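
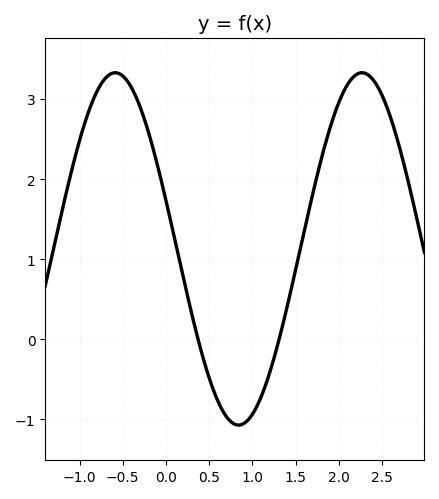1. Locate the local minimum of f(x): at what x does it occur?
0.8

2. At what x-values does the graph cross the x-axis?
0.4, 1.3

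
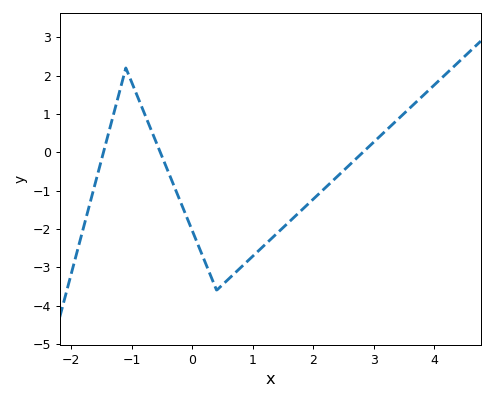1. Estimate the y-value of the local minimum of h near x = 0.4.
-3.6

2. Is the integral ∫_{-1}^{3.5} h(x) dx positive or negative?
negative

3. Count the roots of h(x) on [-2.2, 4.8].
3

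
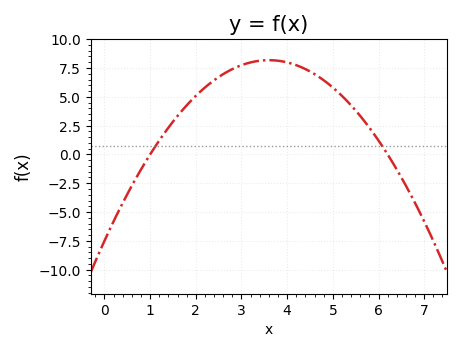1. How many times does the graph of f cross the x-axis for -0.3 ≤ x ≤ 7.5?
2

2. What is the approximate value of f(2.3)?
6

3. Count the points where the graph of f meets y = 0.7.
2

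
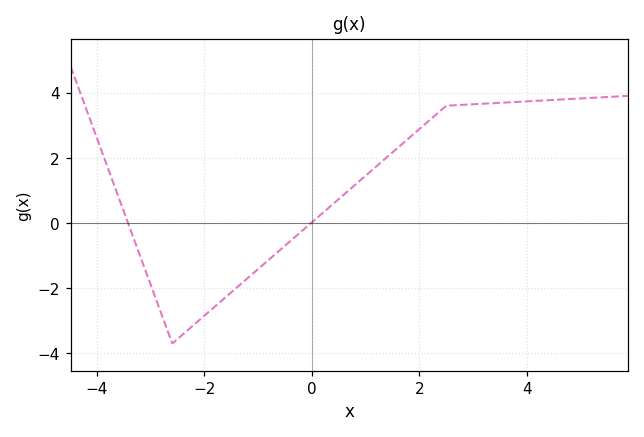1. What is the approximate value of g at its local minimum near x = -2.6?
-3.7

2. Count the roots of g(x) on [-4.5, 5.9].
2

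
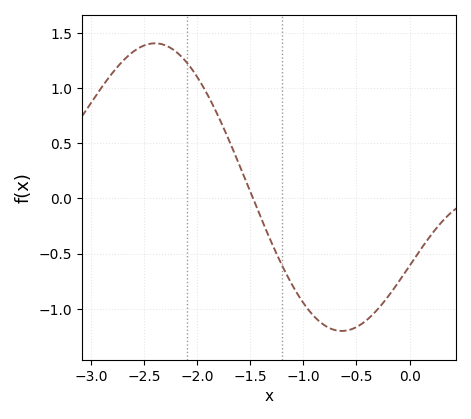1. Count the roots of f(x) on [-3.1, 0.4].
1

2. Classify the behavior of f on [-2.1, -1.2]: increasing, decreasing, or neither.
decreasing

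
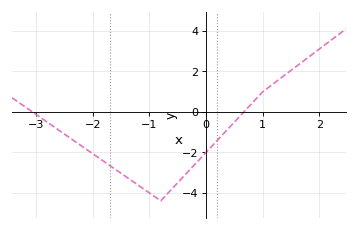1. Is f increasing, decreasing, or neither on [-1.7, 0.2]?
neither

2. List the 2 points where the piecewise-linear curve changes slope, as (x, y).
(-0.8, -4.4); (1, 1)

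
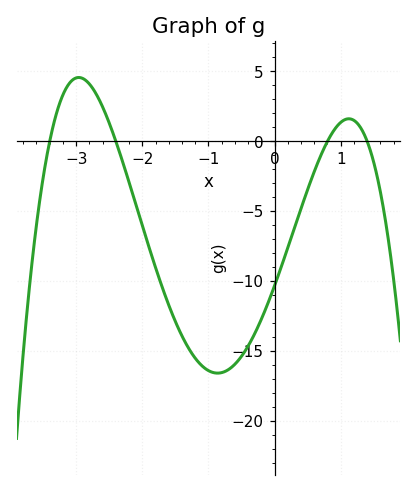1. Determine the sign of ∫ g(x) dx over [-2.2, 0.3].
negative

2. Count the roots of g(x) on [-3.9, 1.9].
4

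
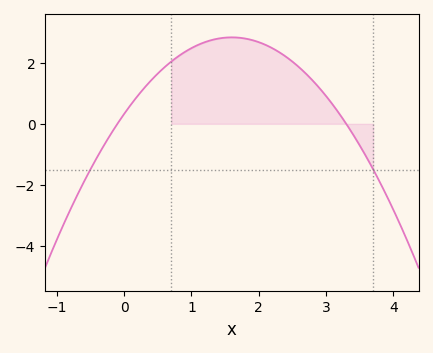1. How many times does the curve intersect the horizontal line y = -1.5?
2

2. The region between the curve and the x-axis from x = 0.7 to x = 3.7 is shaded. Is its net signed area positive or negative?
positive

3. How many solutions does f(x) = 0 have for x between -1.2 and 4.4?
2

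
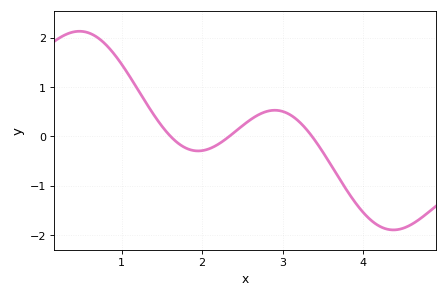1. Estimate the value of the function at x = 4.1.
-1.7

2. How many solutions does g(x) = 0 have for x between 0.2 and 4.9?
3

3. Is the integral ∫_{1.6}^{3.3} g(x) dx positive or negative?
positive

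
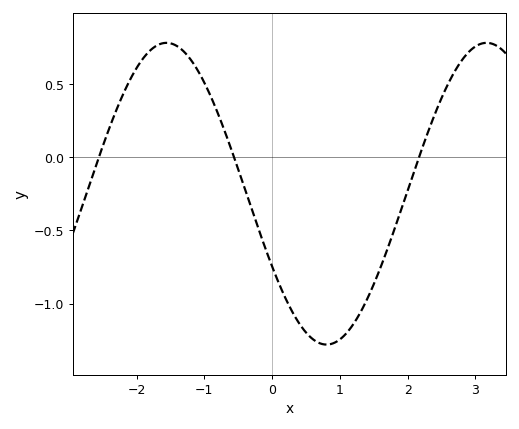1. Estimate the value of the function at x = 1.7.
-0.631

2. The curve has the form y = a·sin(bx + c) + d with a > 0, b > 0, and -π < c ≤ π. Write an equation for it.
y = 1.03sin(1.33x - 2.64) - 0.25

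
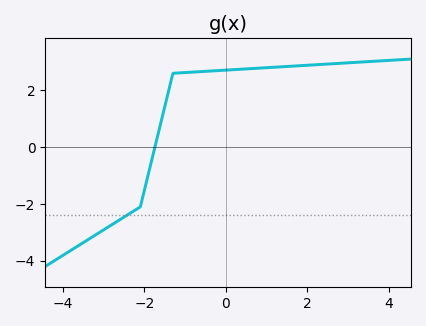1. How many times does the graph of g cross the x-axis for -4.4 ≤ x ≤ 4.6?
1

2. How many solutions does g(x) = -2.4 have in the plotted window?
1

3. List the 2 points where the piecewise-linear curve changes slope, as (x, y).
(-2.1, -2.1); (-1.3, 2.6)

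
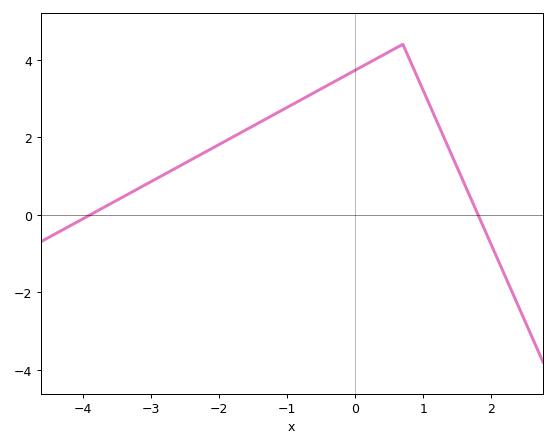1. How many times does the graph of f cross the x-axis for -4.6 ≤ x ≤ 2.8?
2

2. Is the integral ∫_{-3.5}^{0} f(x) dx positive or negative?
positive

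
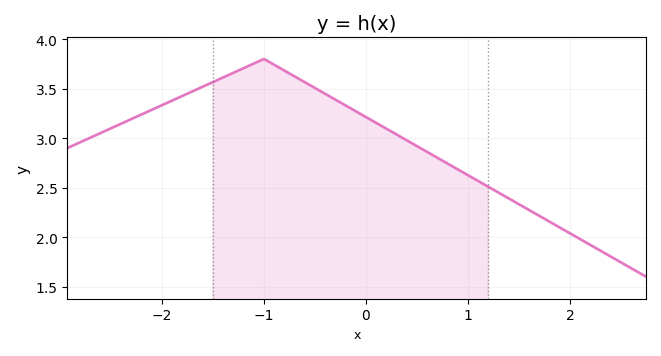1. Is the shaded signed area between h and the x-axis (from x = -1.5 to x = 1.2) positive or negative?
positive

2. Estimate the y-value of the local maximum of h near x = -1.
3.8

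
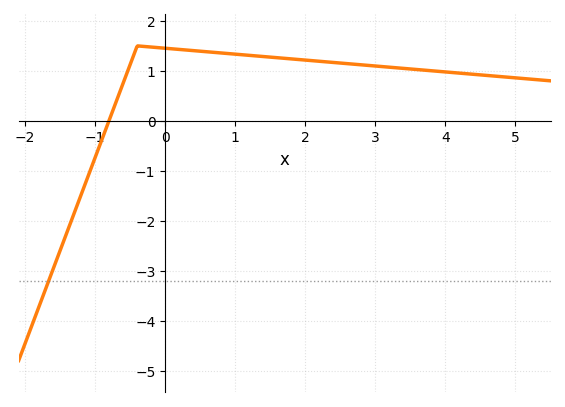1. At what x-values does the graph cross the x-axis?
-0.803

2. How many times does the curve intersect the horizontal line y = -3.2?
1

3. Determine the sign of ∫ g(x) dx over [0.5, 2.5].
positive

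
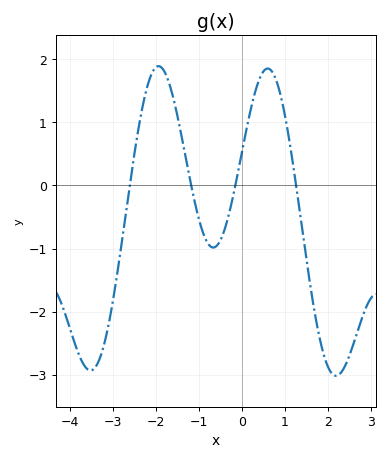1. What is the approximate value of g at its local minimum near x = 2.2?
-3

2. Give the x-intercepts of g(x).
-2.6, -1.2, -0.2, 1.3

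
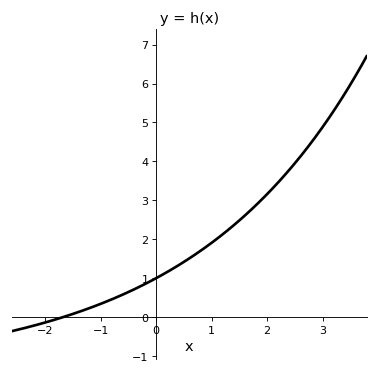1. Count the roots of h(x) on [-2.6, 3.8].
1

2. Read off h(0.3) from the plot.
1.2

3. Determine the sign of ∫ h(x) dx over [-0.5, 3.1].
positive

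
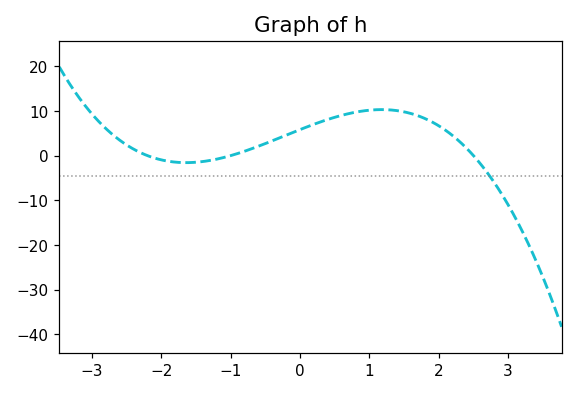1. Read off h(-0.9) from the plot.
0.469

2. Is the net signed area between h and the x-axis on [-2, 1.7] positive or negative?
positive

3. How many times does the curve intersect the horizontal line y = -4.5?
1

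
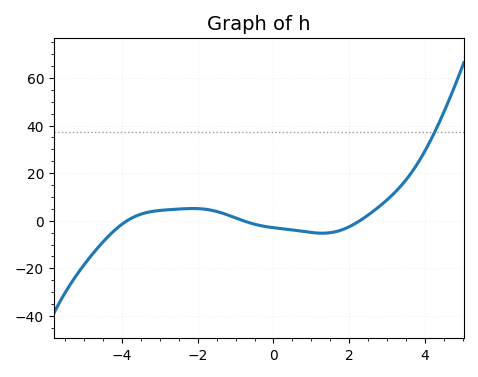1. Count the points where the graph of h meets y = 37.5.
1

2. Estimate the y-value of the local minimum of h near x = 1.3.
-5.24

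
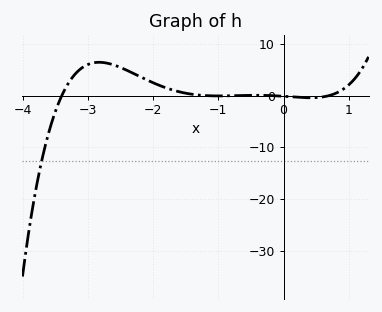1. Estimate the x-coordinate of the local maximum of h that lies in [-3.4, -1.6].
-2.83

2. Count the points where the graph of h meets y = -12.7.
1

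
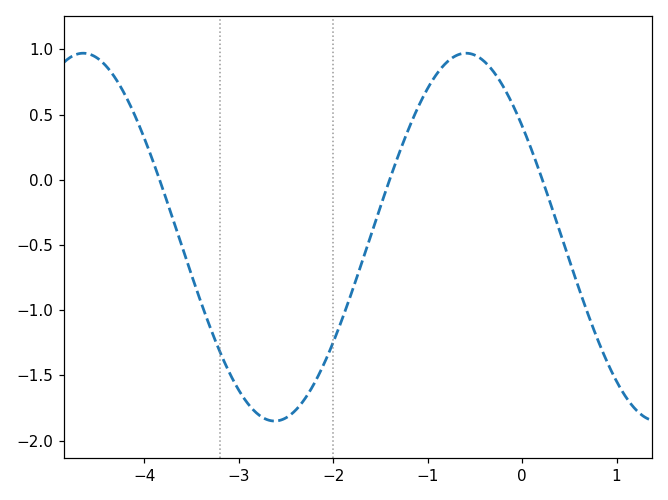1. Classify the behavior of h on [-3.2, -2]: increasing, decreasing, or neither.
neither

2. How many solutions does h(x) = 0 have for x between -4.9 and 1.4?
3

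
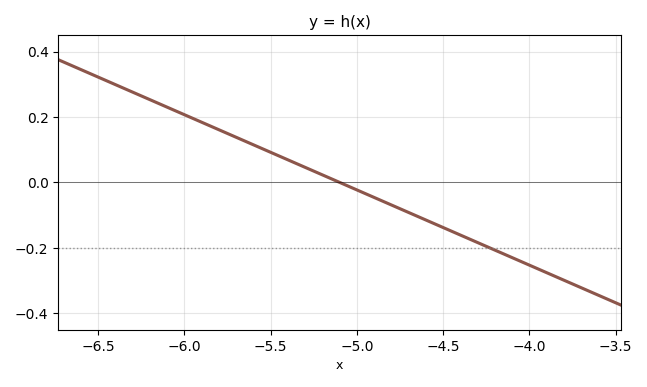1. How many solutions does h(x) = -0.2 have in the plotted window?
1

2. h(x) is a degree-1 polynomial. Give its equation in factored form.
y = -0.23(x + 5.1)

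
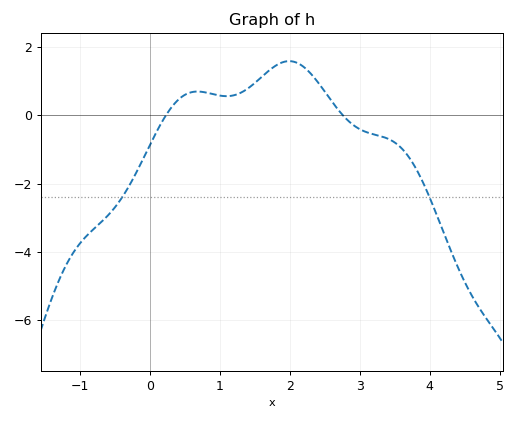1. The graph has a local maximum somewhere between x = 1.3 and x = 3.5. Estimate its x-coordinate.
2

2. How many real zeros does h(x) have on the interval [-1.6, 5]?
2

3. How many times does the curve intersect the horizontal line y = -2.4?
2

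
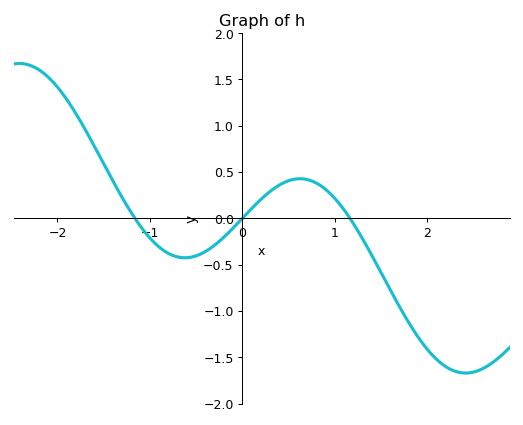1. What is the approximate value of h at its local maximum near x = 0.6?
0.45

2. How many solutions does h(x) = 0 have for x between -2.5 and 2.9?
3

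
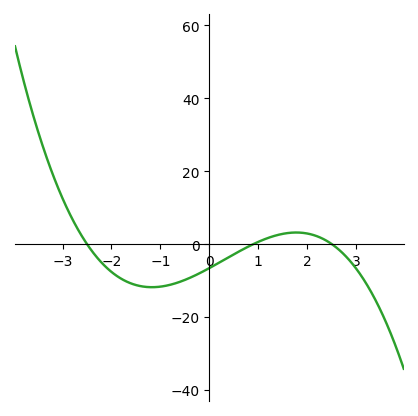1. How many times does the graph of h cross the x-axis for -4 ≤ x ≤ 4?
3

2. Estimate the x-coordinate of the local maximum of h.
1.8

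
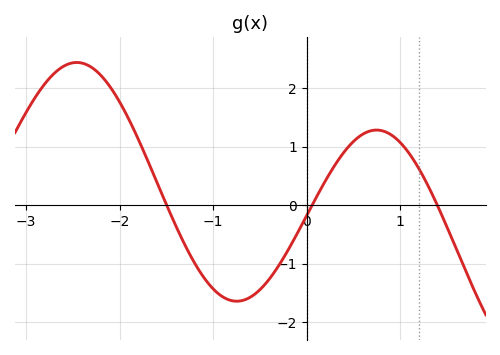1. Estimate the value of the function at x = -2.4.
2.4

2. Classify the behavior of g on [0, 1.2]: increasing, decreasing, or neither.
neither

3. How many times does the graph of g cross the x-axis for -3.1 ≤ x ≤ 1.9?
3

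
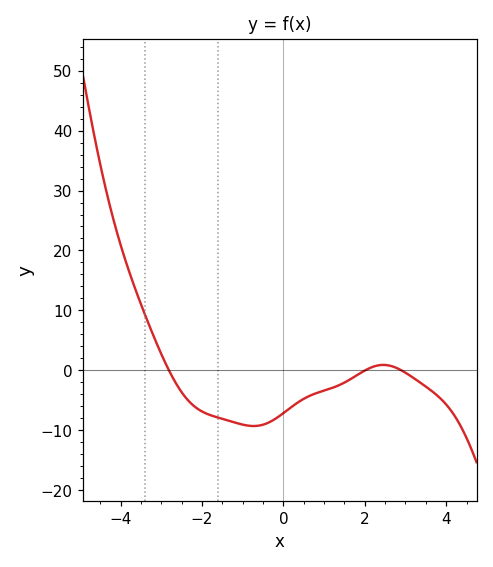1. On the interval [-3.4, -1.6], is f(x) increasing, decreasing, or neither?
decreasing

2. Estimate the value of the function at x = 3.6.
-3.23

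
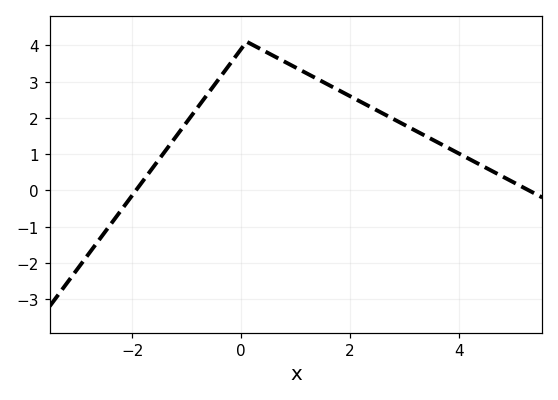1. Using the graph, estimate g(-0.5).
2.89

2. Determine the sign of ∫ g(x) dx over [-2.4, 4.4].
positive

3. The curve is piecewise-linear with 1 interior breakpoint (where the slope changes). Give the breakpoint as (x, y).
(0.1, 4.1)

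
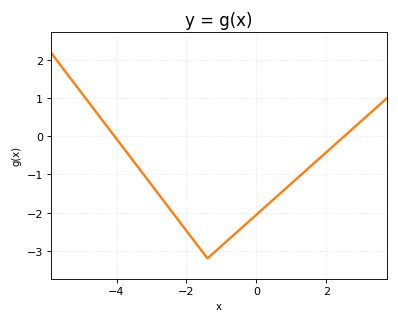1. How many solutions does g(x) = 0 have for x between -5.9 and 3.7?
2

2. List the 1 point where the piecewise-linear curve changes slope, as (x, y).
(-1.4, -3.2)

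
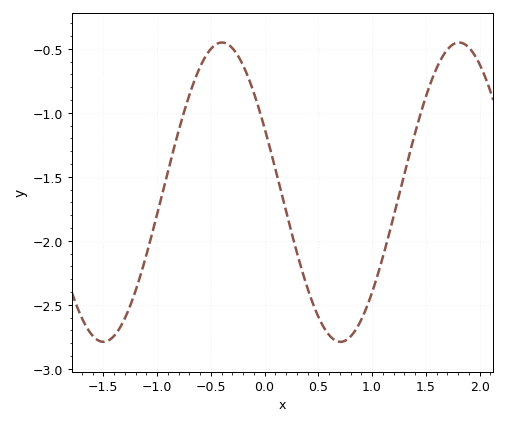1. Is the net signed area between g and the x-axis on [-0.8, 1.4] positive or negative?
negative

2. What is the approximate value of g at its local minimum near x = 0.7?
-2.79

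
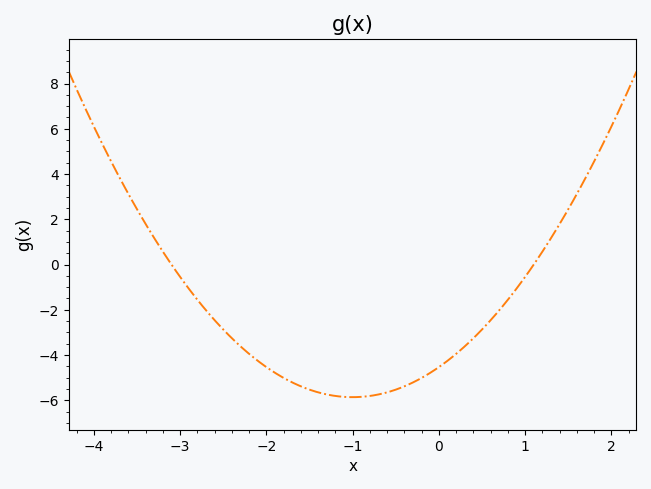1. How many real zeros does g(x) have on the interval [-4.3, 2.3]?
2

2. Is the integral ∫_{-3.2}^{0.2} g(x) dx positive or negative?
negative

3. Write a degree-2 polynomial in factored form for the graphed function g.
y = 1.33(x + 3.1)(x - 1.1)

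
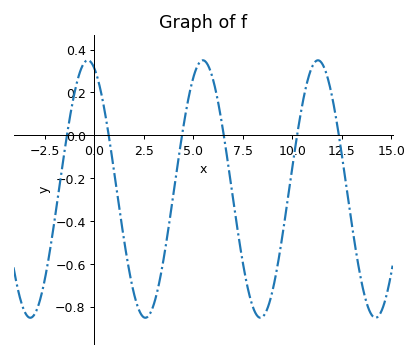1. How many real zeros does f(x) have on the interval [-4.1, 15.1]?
6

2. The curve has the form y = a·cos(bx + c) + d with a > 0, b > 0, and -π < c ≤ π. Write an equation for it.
y = 0.6cos(1.08x + 0.362) - 0.25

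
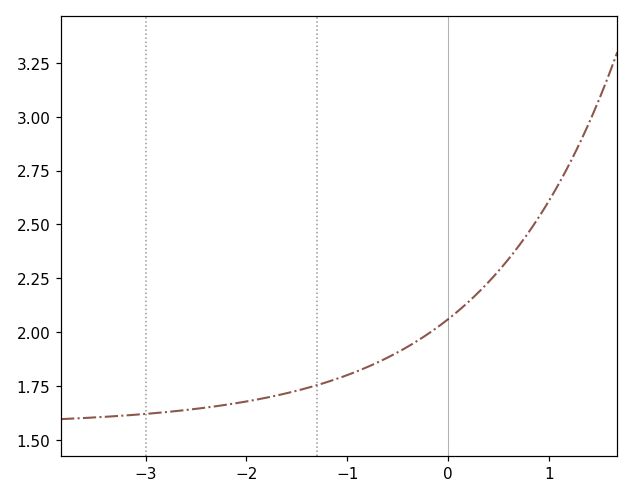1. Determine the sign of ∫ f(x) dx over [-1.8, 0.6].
positive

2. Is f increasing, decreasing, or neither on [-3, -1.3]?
increasing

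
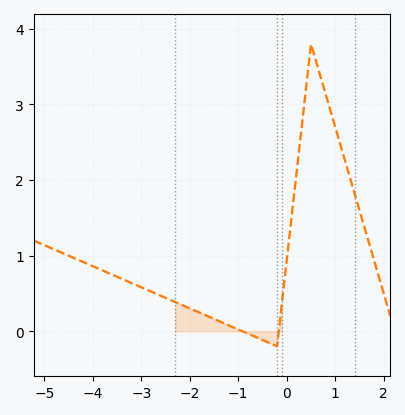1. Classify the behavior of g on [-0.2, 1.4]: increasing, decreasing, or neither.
neither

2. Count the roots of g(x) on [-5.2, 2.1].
2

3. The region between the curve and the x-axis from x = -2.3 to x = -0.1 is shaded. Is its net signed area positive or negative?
positive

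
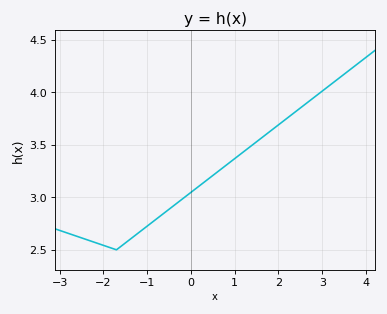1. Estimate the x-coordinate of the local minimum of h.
-1.7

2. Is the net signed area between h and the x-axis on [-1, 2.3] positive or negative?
positive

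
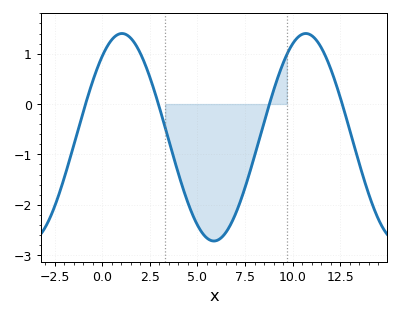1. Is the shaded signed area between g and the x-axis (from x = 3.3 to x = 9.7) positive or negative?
negative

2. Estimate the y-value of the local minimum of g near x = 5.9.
-2.72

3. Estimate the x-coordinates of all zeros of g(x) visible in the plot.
-0.885, 2.94, 8.78, 12.6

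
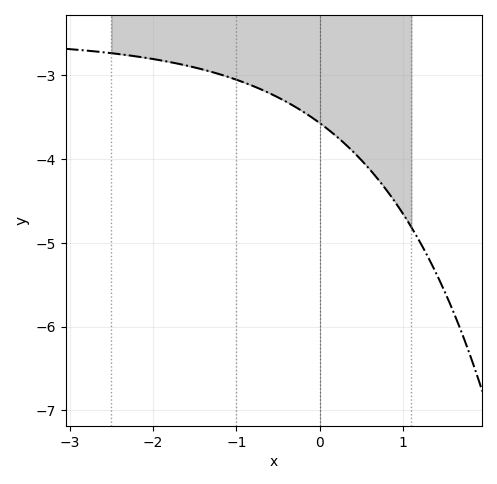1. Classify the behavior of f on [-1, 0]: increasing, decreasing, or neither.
decreasing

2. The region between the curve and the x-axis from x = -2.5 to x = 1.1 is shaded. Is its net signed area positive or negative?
negative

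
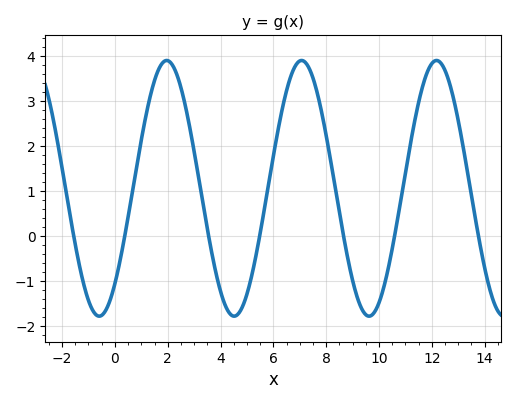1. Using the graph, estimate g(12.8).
3.1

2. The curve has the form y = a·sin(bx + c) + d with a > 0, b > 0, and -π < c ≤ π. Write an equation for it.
y = 2.84sin(1.2x - 0.84) + 1.06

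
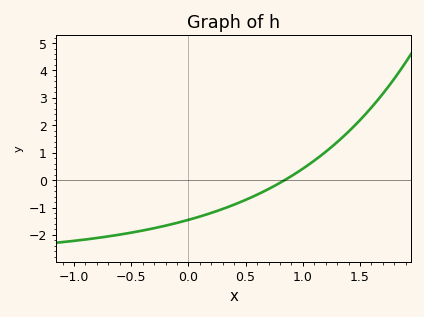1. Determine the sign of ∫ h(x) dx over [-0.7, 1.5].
negative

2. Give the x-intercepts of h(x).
0.842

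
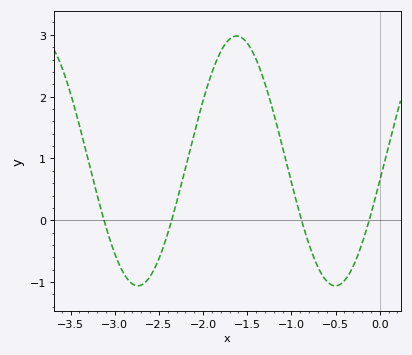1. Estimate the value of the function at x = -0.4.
-1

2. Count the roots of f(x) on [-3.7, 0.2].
4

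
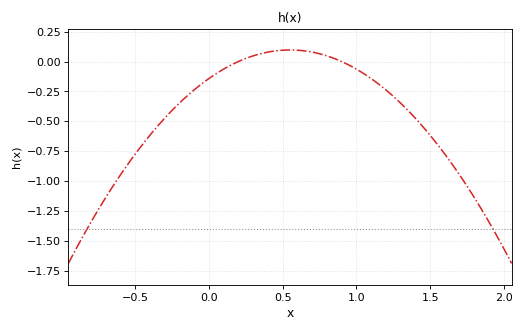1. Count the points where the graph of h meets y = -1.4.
2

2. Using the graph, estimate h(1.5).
-0.6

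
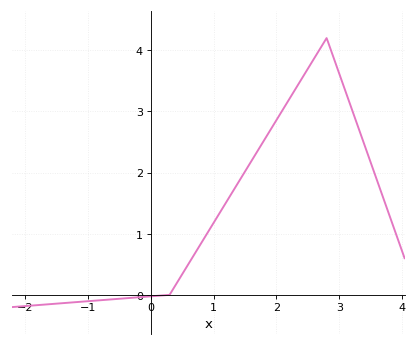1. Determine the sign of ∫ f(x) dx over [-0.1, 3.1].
positive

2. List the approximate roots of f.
0.3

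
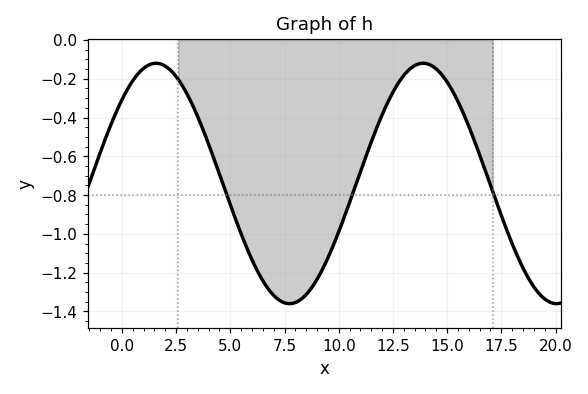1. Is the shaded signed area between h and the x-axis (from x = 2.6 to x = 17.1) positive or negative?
negative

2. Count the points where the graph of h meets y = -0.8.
3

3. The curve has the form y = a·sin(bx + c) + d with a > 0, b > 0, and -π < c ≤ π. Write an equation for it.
y = 0.62sin(0.51x + 0.77) - 0.74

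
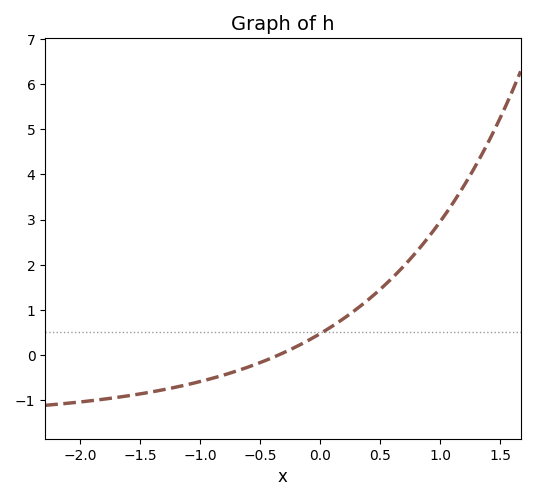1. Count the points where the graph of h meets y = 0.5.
1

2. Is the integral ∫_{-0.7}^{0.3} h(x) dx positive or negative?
positive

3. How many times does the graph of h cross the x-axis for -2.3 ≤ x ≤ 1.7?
1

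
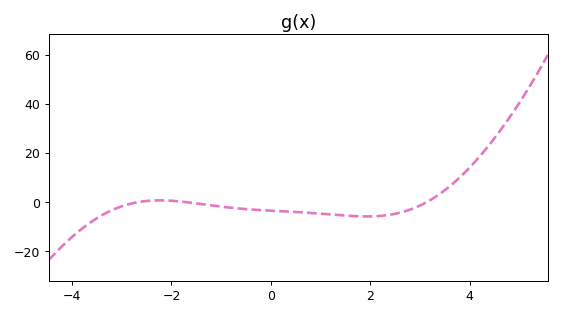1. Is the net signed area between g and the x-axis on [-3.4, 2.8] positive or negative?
negative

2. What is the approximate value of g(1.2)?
-6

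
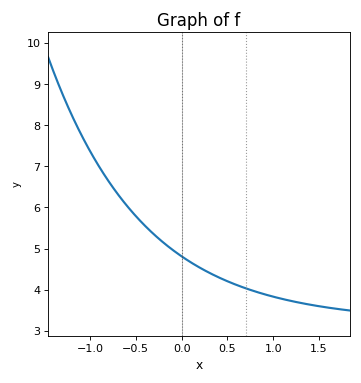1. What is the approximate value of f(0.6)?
4.11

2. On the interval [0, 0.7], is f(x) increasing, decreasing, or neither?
decreasing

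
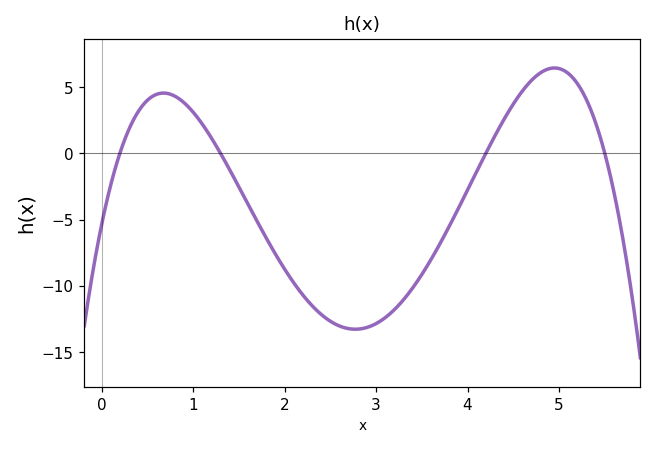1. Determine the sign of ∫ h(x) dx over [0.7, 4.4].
negative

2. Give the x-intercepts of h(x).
0.2, 1.3, 4.2, 5.5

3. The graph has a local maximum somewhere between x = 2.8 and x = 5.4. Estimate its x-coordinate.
4.9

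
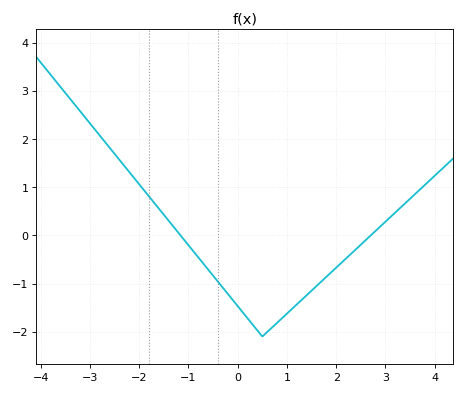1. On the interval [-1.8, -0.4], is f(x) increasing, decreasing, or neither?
decreasing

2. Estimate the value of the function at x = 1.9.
-0.766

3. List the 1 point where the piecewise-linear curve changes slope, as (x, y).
(0.5, -2.1)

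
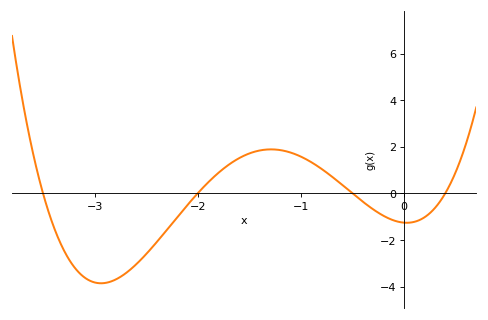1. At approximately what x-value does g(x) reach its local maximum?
-1.29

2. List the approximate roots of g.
-3.5, -2, -0.5, 0.4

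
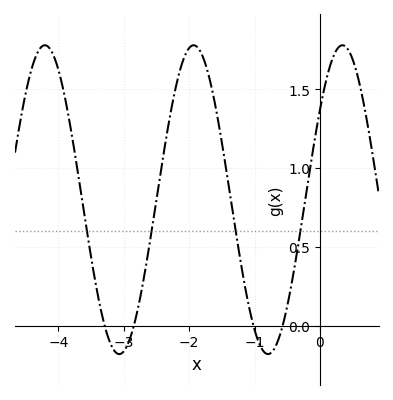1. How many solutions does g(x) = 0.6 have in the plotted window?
4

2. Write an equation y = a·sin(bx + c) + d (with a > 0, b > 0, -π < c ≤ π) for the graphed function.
y = 0.98sin(2.76x + 0.62) + 0.8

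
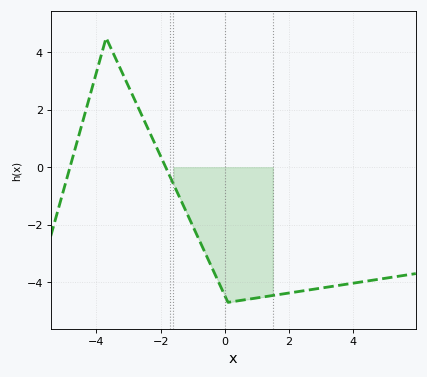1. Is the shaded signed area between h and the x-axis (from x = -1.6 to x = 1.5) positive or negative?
negative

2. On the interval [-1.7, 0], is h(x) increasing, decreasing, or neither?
decreasing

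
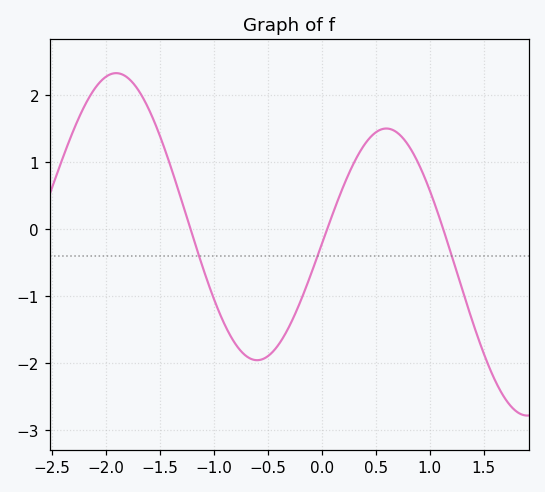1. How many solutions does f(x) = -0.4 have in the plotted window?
3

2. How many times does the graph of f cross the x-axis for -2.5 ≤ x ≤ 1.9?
3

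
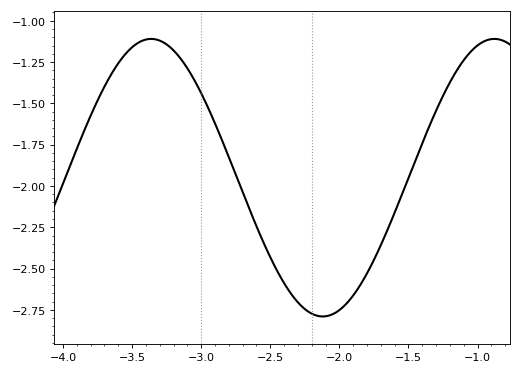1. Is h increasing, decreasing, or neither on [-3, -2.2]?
decreasing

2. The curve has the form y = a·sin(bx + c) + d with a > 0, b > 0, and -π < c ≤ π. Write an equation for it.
y = 0.84sin(2.5x - 2.5) - 1.95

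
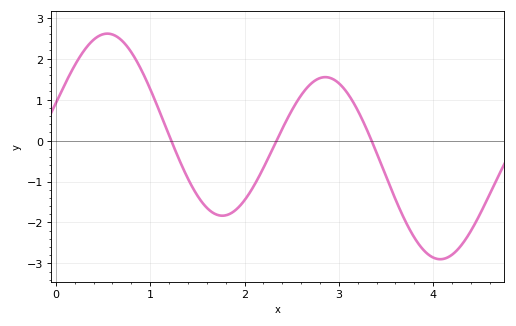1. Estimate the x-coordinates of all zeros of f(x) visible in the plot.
1.2, 2.3, 3.3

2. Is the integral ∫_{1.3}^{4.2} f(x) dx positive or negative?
negative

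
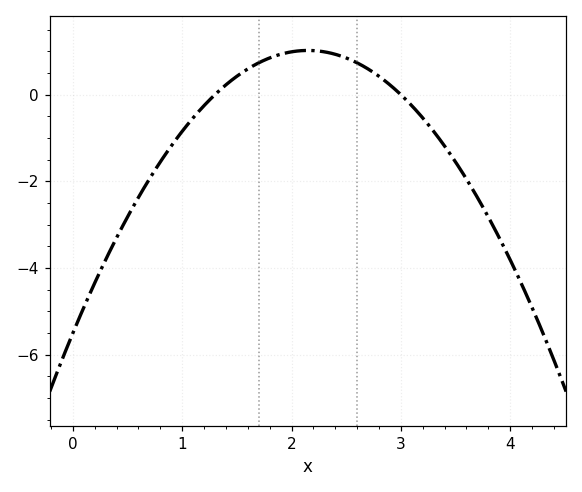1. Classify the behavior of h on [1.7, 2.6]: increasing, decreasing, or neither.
neither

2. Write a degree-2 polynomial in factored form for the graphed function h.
y = -1.41(x - 1.3)(x - 3)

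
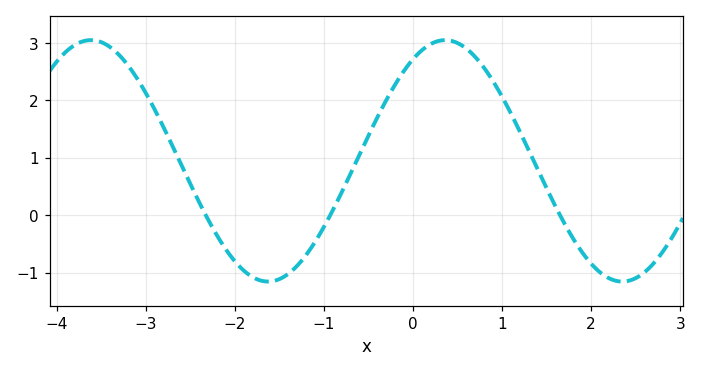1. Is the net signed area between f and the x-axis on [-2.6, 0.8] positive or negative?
positive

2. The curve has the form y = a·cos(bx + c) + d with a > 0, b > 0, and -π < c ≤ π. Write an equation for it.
y = 2.1cos(1.6x - 0.57) + 0.95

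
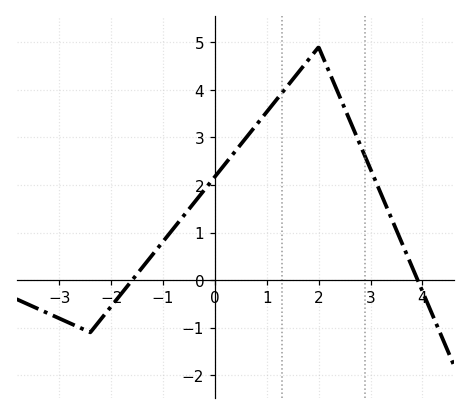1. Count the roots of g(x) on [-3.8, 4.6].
2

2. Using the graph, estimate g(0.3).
2.6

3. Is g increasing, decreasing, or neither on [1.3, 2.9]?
neither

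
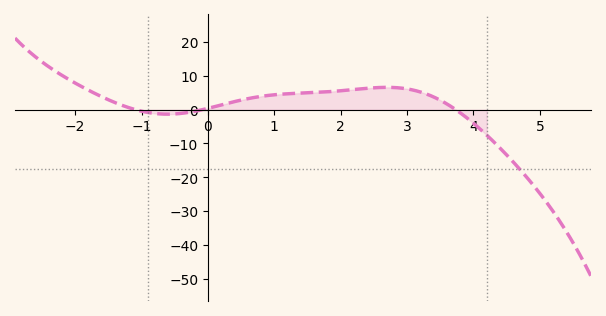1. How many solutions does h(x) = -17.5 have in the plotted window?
1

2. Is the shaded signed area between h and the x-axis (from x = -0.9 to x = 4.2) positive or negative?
positive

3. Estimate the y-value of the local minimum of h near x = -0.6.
-1.32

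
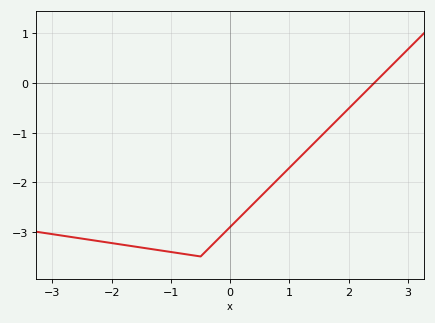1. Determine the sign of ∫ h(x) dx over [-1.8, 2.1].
negative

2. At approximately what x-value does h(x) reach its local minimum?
-0.5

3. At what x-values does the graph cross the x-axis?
2.4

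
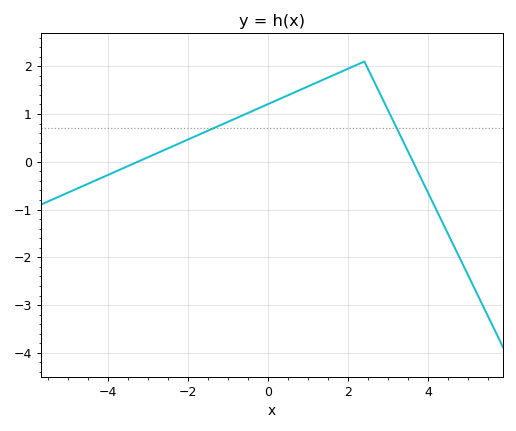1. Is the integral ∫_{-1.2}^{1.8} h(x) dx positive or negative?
positive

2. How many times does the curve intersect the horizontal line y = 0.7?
2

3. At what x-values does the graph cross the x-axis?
-3.26, 3.62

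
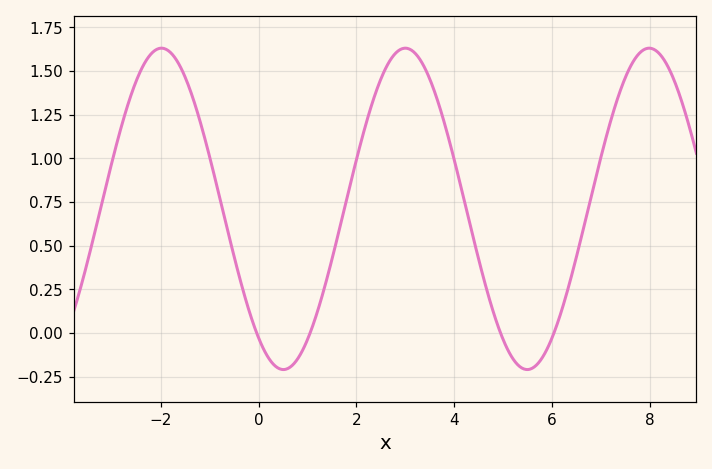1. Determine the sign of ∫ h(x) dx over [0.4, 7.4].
positive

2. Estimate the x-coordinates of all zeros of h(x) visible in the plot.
-0.039, 1.05, 4.95, 6.04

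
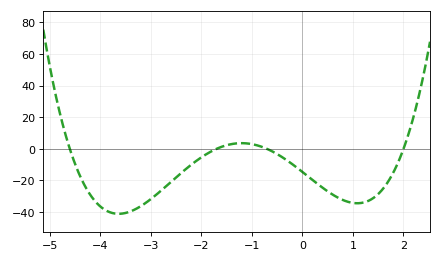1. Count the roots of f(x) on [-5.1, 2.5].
4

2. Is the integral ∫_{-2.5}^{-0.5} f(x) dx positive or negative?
negative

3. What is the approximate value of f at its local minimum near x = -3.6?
-41.1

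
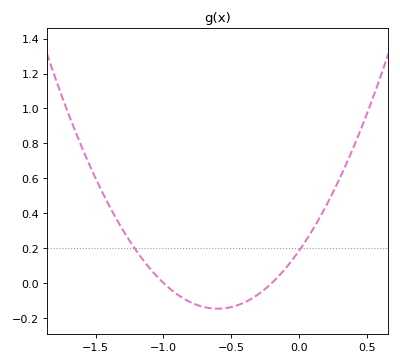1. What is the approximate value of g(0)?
0.184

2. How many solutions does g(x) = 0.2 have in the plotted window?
2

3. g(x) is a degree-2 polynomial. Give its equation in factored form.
y = 0.92(x + 1)(x + 0.2)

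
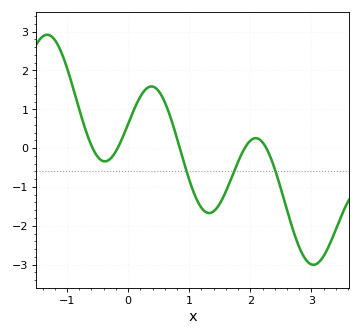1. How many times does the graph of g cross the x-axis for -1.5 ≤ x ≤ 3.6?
5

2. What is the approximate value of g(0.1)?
1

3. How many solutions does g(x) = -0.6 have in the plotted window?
3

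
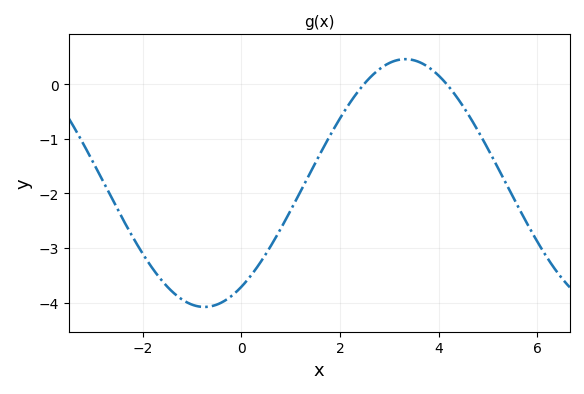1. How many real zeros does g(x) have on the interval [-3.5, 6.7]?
2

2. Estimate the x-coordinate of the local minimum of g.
-0.755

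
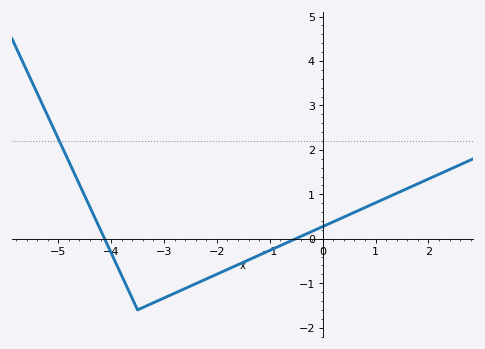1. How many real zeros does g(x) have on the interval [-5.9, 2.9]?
2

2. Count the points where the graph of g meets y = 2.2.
1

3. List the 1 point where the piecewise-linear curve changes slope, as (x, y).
(-3.5, -1.6)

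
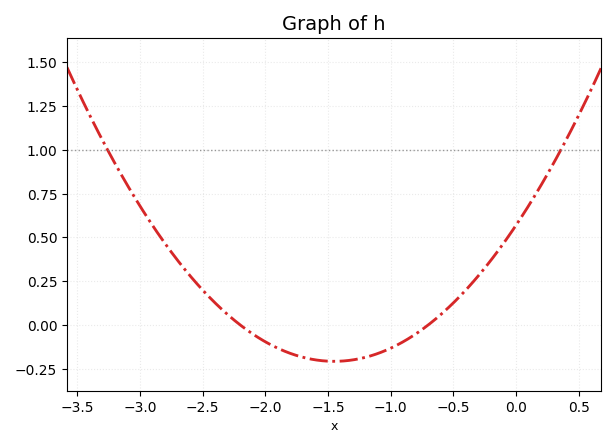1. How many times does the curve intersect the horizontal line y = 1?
2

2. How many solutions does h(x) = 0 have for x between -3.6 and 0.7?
2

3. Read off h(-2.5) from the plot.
0.2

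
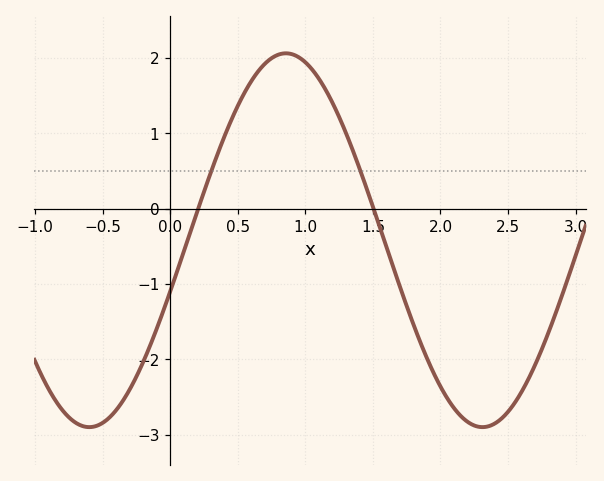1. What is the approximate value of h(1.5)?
0.026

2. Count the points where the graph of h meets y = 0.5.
2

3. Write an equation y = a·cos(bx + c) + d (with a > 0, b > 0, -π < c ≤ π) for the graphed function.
y = 2.48cos(2.16x - 1.85) - 0.42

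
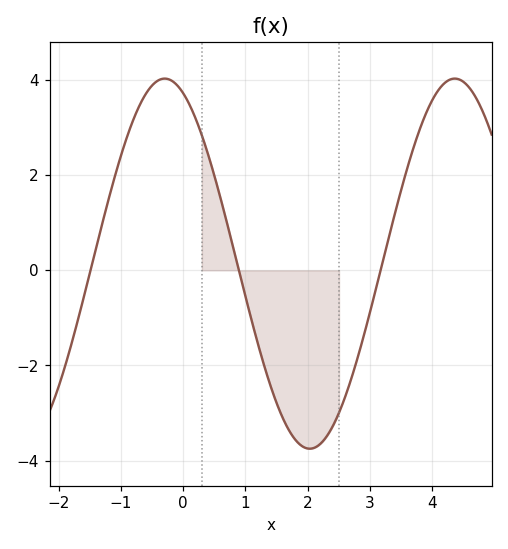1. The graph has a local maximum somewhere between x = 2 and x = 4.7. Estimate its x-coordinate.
4.36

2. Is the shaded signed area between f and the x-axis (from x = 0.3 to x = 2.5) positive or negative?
negative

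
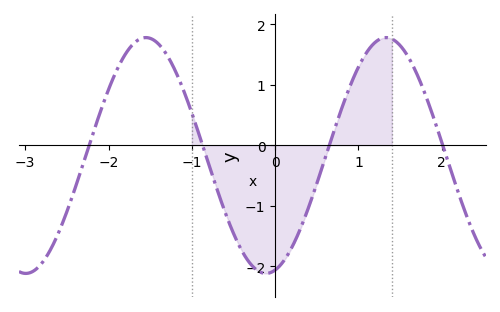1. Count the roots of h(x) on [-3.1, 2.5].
4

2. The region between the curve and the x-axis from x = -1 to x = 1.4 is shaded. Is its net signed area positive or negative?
negative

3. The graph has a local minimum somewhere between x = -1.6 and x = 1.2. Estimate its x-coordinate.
-0.111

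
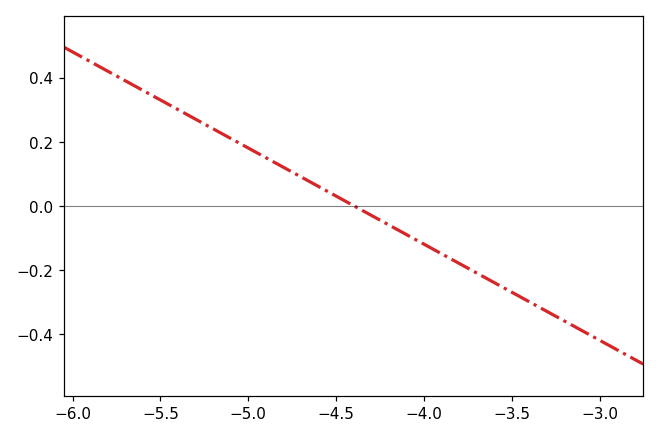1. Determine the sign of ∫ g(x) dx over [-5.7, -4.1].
positive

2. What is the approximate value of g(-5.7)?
0.38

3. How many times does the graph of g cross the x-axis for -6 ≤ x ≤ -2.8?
1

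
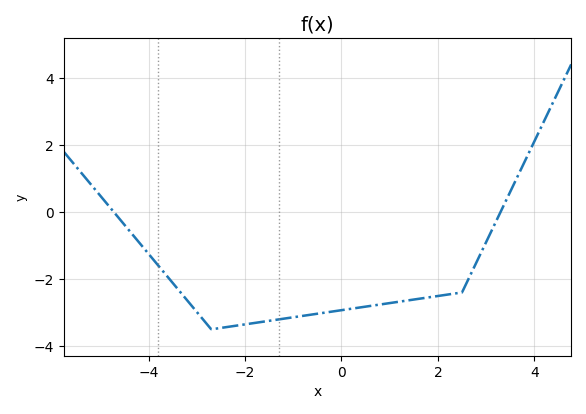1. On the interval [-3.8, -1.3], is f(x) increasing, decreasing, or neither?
neither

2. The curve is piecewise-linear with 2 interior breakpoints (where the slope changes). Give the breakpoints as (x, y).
(-2.7, -3.5); (2.5, -2.4)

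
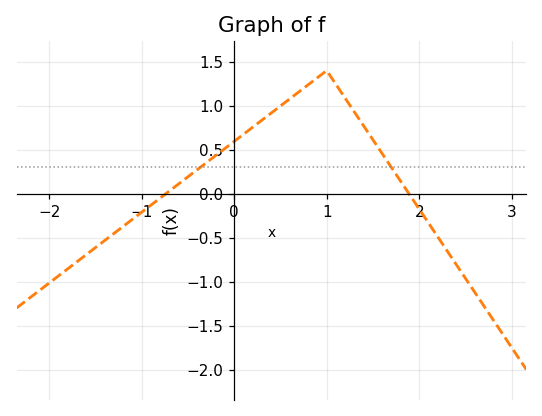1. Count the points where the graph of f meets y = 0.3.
2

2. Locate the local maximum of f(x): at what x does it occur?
1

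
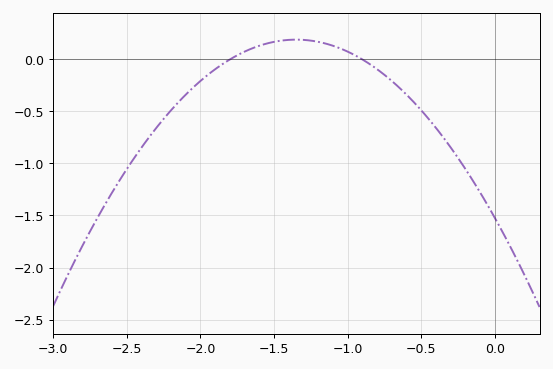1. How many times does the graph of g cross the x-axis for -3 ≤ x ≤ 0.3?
2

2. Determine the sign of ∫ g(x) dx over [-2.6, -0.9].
negative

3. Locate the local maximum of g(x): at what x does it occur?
-1.35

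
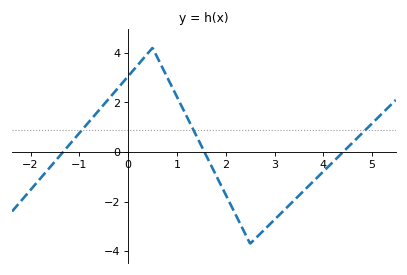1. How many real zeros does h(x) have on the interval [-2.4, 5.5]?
3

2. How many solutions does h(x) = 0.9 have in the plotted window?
3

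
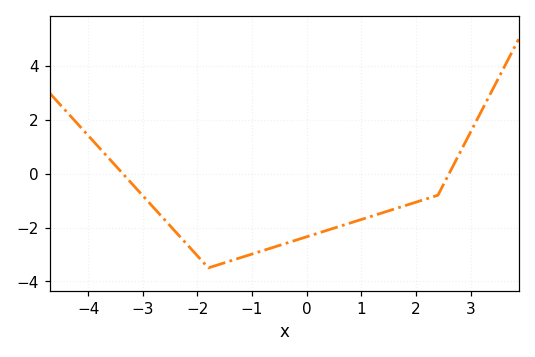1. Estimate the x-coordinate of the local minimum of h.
-1.8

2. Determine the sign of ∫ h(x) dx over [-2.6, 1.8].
negative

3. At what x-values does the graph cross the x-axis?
-3.4, 2.6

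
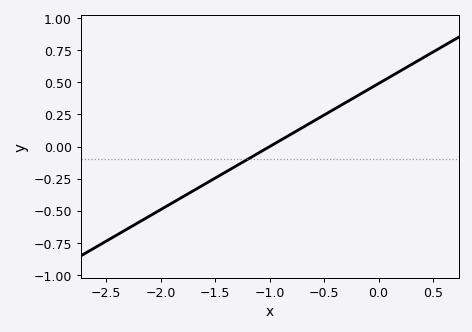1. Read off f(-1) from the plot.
0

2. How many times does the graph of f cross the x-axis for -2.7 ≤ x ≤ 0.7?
1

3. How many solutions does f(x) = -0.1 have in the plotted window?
1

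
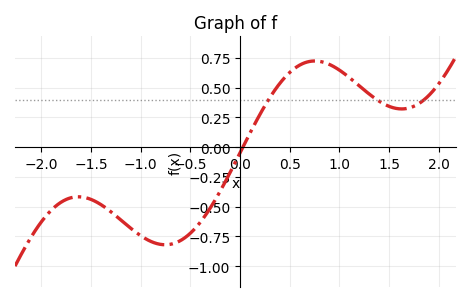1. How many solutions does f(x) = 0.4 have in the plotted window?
3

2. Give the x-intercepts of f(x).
0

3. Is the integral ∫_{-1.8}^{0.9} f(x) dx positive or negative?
negative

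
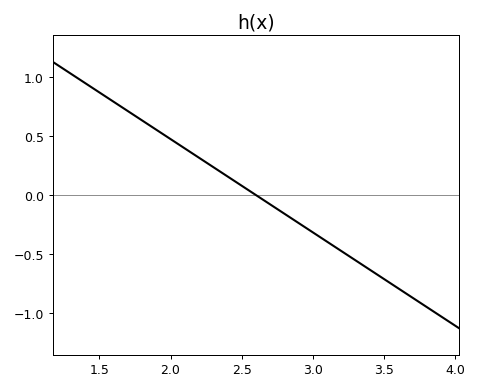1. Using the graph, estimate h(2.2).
0.316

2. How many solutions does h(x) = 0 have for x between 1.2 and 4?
1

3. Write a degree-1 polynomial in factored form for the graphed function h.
y = -0.79(x - 2.6)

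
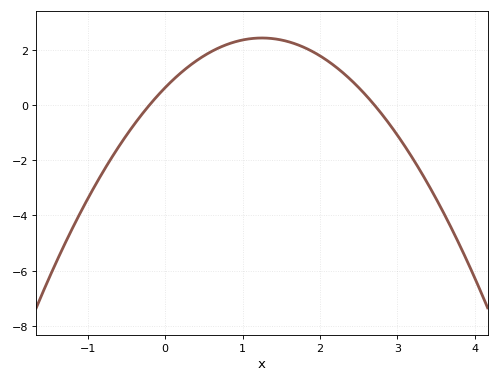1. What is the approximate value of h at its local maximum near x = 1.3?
2.4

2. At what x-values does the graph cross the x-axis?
-0.2, 2.7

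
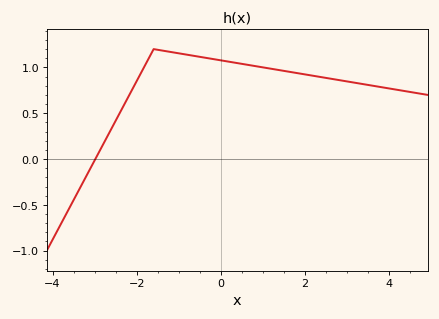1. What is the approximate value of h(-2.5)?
0.42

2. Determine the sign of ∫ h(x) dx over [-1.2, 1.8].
positive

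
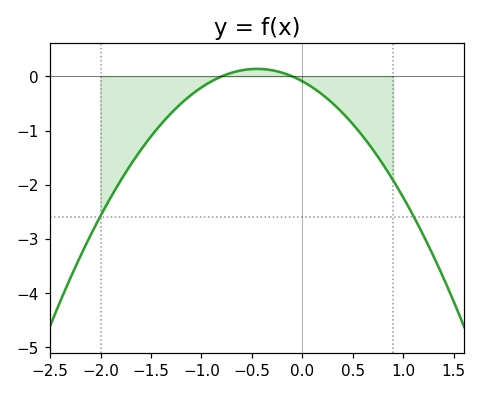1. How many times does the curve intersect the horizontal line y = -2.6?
2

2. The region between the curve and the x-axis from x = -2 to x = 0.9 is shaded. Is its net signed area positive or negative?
negative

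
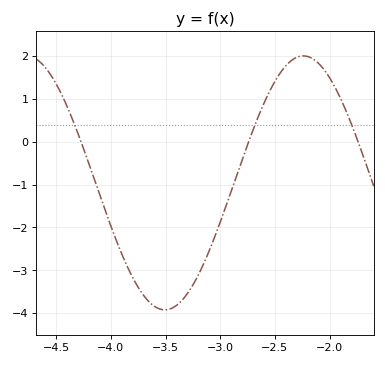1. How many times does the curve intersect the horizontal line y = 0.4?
3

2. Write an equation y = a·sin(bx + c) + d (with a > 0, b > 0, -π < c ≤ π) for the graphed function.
y = 2.96sin(2.5x + 0.84) - 0.96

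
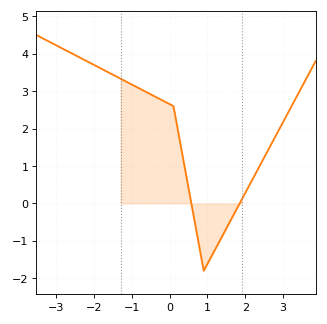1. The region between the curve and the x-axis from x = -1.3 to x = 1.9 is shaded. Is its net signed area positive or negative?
positive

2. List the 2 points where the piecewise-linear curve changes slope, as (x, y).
(0.1, 2.6); (0.9, -1.8)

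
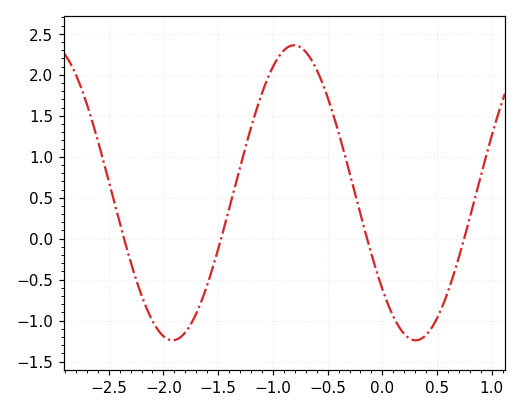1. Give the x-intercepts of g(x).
-2.36, -1.47, -0.14, 0.747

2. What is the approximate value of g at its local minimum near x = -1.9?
-1.24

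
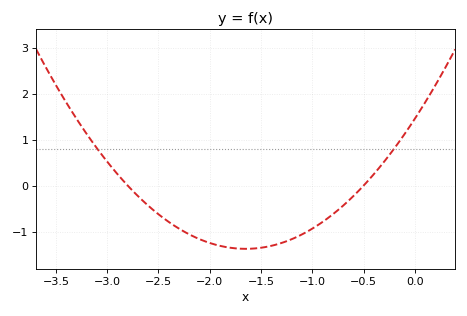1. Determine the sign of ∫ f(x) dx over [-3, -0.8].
negative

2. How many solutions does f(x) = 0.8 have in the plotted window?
2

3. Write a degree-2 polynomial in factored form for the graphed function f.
y = 1.04(x + 2.8)(x + 0.5)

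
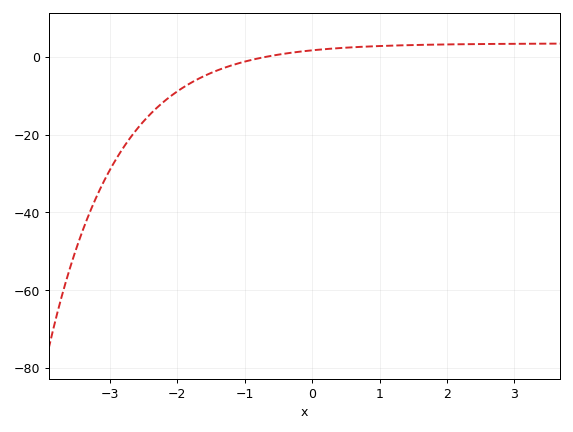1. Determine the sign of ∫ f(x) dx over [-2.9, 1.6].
negative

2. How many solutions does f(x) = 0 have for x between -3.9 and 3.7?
1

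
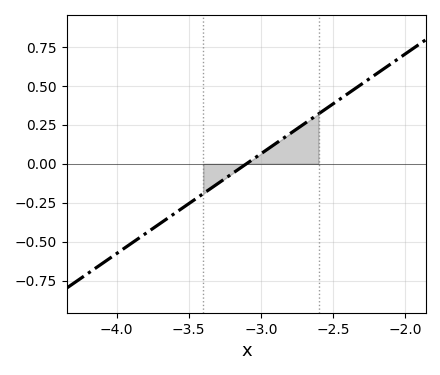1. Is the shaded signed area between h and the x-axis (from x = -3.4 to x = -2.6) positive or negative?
positive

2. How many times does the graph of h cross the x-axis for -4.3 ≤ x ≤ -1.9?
1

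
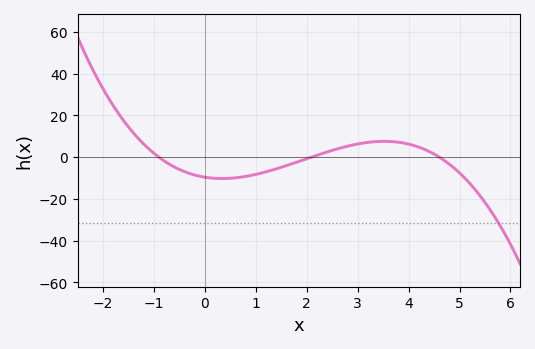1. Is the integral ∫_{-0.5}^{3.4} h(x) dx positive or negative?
negative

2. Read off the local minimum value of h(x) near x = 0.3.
-10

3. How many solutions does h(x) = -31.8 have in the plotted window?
1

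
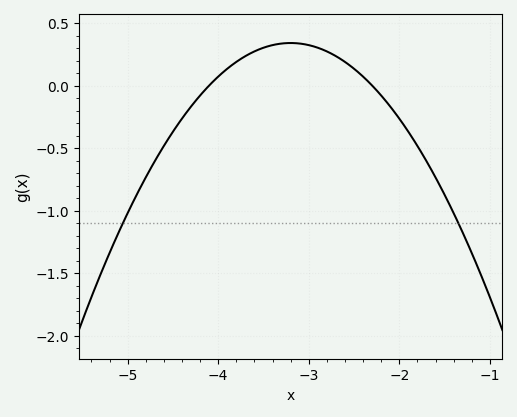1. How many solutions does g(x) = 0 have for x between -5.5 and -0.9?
2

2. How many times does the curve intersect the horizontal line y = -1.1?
2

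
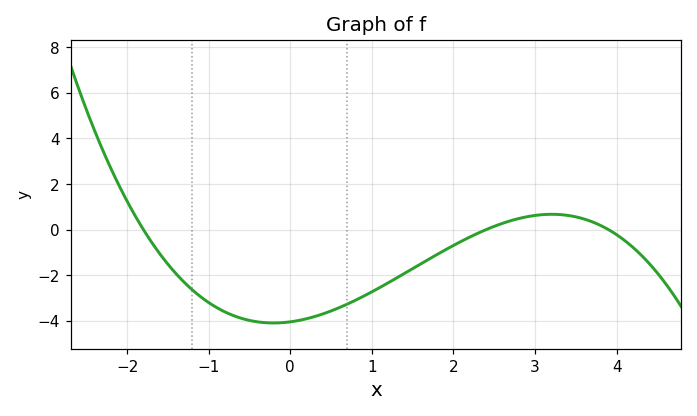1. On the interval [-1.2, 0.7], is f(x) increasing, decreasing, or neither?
neither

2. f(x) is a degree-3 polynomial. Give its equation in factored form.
y = -0.24(x + 1.8)(x - 2.4)(x - 3.9)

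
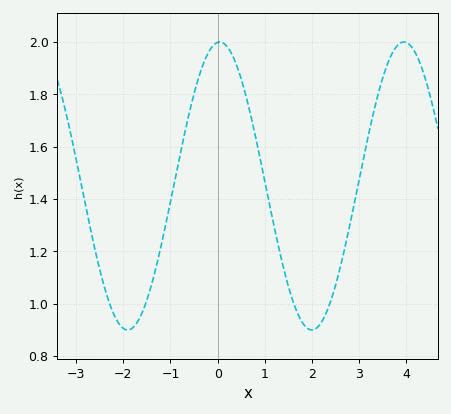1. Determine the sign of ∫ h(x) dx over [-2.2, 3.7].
positive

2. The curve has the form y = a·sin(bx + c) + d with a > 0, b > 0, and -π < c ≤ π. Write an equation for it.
y = 0.55sin(1.61x + 1.5) + 1.45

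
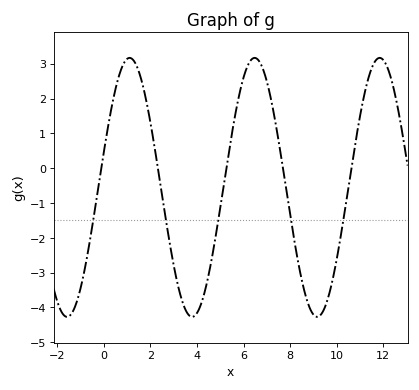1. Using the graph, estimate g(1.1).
3.2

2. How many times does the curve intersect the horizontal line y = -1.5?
5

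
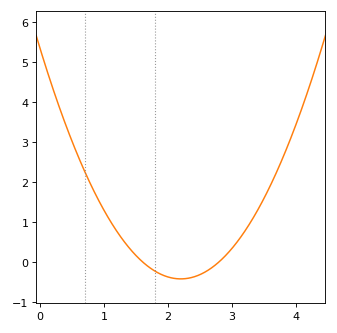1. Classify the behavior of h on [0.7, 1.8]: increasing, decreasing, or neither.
decreasing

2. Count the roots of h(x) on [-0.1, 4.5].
2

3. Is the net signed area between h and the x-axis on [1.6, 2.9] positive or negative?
negative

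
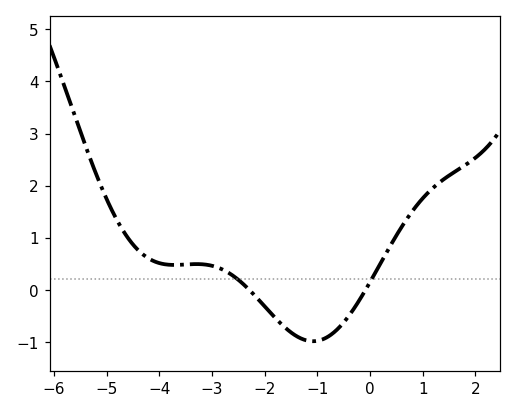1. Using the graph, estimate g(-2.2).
-0.1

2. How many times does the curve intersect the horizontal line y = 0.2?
2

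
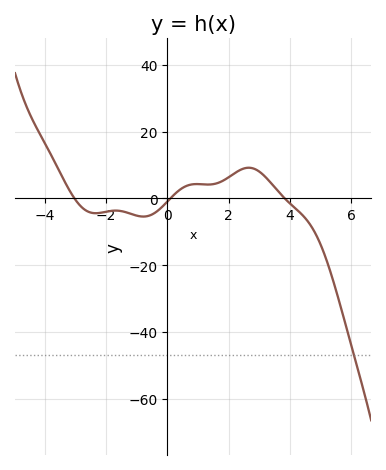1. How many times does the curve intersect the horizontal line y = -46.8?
1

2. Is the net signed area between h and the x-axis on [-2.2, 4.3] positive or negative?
positive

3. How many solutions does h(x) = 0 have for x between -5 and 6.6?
3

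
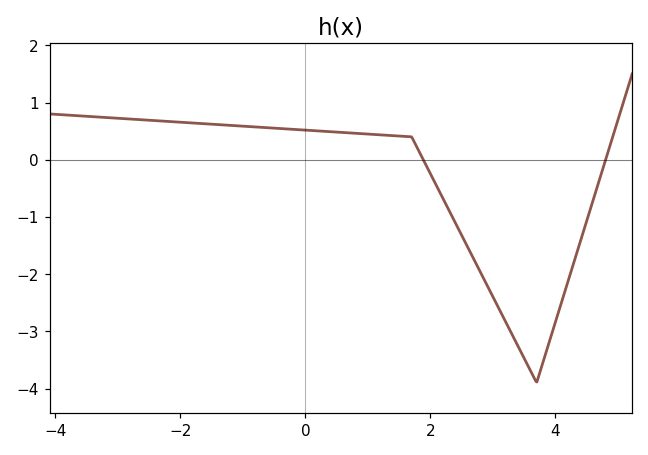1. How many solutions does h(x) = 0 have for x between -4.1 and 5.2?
2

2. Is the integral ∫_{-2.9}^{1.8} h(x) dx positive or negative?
positive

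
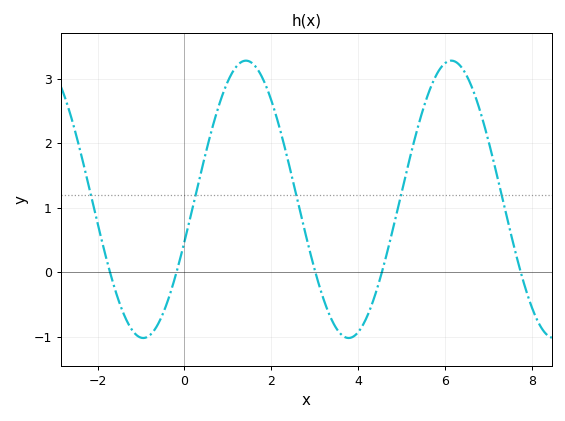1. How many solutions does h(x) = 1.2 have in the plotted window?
5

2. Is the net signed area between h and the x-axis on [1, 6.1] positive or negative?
positive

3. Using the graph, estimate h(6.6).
2.9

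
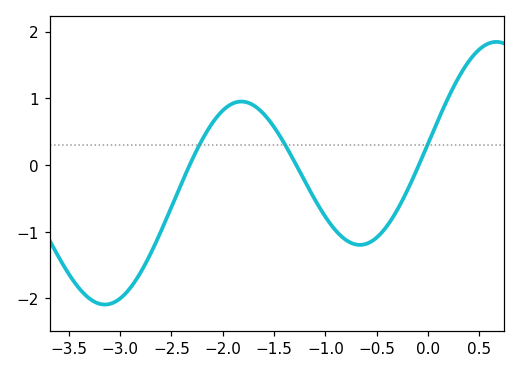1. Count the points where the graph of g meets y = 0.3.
3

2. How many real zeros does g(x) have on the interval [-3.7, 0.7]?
3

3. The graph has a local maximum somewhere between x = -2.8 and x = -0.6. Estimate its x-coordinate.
-1.82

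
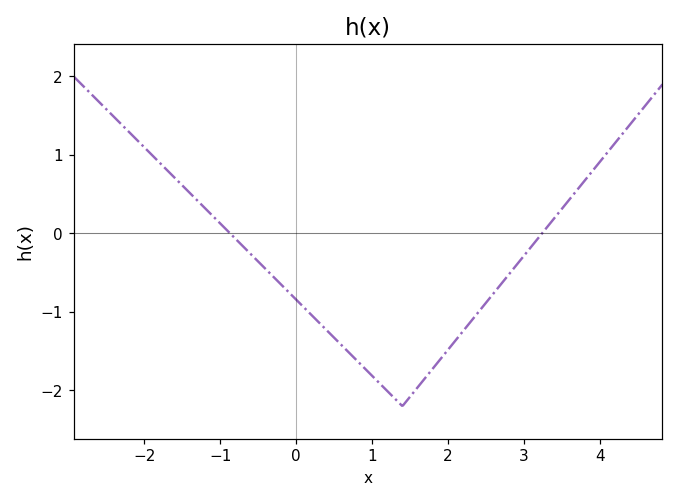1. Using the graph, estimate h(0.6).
-1.4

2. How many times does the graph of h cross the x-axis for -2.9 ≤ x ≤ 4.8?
2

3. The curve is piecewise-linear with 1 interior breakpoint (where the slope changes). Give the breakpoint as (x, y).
(1.4, -2.2)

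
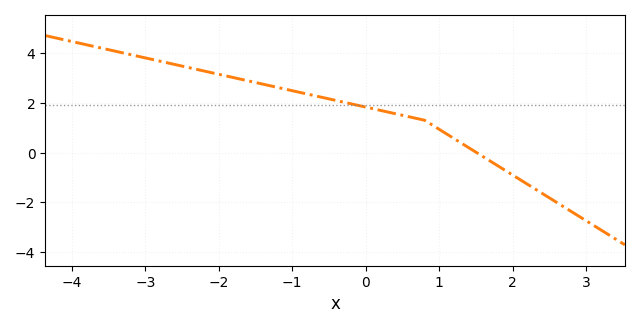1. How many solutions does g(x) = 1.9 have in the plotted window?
1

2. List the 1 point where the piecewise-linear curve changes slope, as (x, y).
(0.8, 1.3)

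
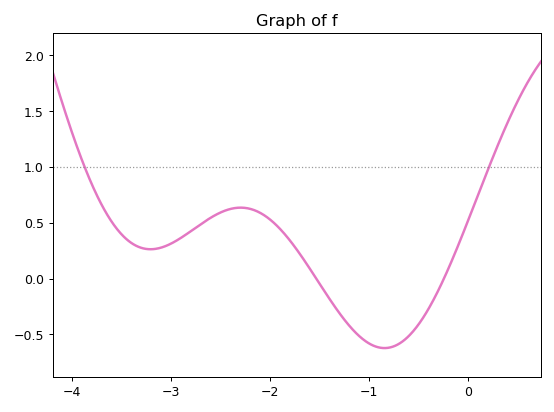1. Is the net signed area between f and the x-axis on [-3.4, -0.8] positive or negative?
positive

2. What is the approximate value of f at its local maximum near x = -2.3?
0.636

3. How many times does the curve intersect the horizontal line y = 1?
2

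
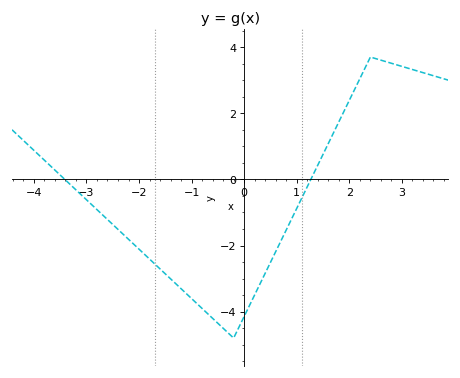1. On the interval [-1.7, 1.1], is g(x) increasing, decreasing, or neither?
neither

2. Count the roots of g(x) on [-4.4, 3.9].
2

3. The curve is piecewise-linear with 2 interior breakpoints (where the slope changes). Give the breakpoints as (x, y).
(-0.2, -4.8); (2.4, 3.7)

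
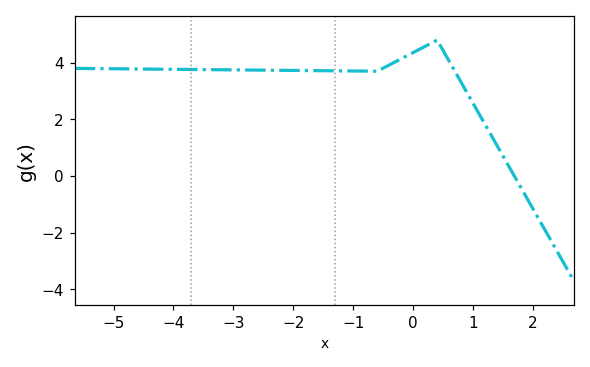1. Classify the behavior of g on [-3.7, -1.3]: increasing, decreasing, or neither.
decreasing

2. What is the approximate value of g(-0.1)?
4.25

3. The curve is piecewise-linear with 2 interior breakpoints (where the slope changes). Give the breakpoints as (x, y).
(-0.6, 3.7); (0.4, 4.8)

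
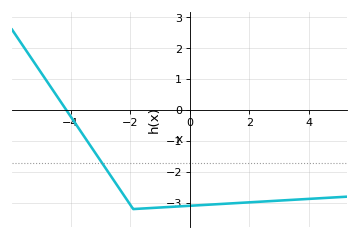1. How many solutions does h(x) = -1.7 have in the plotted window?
1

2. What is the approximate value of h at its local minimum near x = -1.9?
-3.2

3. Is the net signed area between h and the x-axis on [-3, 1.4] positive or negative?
negative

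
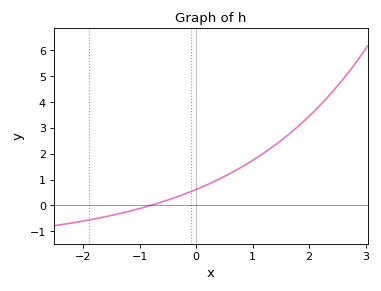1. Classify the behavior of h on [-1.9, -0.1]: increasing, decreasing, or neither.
increasing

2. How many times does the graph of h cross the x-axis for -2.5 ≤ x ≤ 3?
1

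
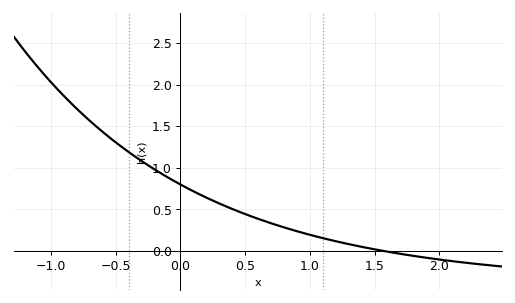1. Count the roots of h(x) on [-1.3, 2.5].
1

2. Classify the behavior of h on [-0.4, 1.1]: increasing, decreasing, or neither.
decreasing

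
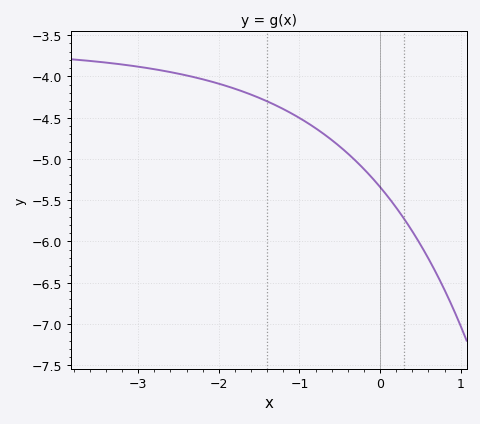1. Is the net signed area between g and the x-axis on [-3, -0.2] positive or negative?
negative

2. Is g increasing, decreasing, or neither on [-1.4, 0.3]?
decreasing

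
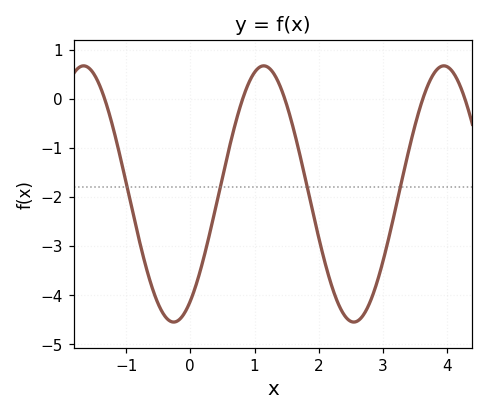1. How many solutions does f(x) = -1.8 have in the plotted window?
4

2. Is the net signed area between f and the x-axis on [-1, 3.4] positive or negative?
negative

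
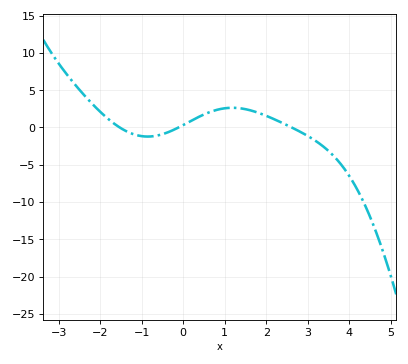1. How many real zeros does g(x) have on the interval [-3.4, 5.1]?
3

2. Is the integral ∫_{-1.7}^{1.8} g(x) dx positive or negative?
positive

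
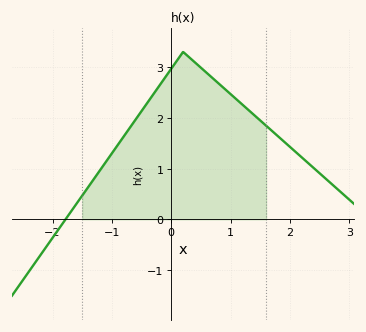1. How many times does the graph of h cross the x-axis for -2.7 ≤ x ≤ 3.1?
1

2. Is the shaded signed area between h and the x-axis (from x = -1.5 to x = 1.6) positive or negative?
positive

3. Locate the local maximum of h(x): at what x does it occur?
0.199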